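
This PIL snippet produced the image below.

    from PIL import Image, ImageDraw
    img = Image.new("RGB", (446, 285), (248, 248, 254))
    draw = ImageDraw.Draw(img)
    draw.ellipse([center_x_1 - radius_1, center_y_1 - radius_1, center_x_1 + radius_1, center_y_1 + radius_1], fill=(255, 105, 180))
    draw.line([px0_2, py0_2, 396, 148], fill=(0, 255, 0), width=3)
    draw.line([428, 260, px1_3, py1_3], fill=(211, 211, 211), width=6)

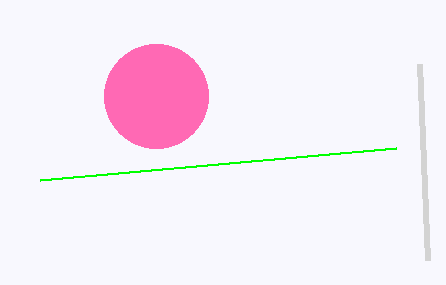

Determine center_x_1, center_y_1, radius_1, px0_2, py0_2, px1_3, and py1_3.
center_x_1 = 156, center_y_1 = 96, radius_1 = 52, px0_2 = 40, py0_2 = 180, px1_3 = 420, py1_3 = 64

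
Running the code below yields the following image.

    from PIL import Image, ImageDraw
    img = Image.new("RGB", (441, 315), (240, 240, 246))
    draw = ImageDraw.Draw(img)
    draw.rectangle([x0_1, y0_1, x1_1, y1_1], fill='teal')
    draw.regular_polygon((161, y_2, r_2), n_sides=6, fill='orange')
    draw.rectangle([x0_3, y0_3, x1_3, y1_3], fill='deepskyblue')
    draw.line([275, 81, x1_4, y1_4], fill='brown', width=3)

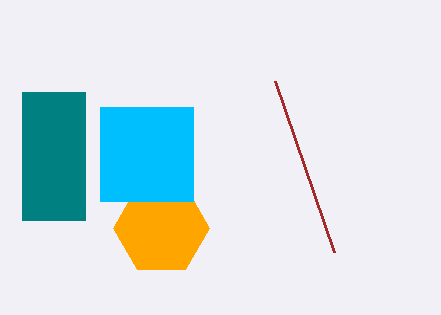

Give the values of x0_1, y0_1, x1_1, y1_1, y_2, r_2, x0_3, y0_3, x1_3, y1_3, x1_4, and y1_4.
x0_1 = 22, y0_1 = 92, x1_1 = 85, y1_1 = 220, y_2 = 228, r_2 = 48, x0_3 = 100, y0_3 = 107, x1_3 = 193, y1_3 = 201, x1_4 = 334, y1_4 = 252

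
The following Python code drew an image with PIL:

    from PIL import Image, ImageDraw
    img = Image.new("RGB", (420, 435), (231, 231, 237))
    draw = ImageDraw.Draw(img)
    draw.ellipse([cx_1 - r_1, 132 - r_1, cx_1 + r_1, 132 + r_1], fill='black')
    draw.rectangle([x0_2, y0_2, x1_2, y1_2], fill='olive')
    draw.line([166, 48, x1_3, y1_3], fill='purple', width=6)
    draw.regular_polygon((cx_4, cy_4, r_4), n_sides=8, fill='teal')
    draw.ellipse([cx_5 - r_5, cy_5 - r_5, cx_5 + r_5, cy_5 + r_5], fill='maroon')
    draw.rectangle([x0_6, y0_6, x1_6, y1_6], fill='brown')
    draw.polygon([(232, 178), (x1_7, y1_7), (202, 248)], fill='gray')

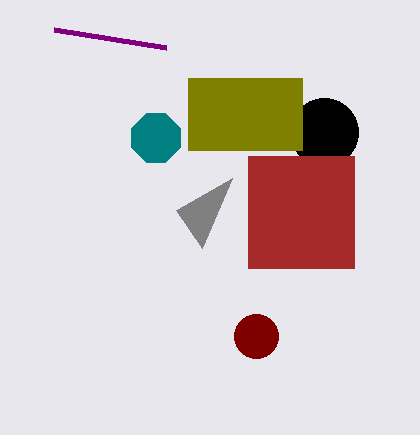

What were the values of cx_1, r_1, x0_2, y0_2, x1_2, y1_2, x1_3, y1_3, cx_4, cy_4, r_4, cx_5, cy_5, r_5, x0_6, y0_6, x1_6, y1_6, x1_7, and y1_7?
cx_1 = 324; r_1 = 34; x0_2 = 188; y0_2 = 78; x1_2 = 302; y1_2 = 150; x1_3 = 54; y1_3 = 30; cx_4 = 156; cy_4 = 138; r_4 = 26; cx_5 = 256; cy_5 = 336; r_5 = 22; x0_6 = 248; y0_6 = 156; x1_6 = 354; y1_6 = 268; x1_7 = 176; y1_7 = 210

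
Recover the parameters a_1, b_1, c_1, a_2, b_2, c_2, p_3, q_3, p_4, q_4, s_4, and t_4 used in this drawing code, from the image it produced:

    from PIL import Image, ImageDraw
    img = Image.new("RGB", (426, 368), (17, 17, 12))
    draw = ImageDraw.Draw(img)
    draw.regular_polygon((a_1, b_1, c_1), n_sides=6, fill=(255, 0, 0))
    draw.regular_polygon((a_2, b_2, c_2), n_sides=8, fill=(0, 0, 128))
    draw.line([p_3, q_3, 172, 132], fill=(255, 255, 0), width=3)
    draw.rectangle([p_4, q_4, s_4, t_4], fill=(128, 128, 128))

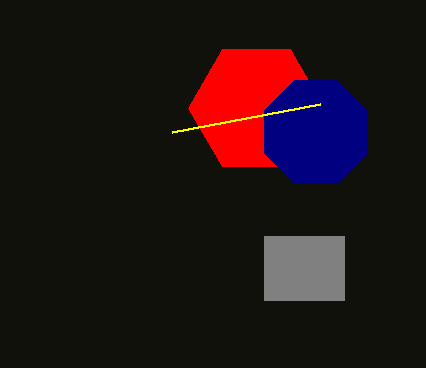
a_1 = 256, b_1 = 108, c_1 = 68, a_2 = 316, b_2 = 132, c_2 = 56, p_3 = 320, q_3 = 104, p_4 = 264, q_4 = 236, s_4 = 344, t_4 = 300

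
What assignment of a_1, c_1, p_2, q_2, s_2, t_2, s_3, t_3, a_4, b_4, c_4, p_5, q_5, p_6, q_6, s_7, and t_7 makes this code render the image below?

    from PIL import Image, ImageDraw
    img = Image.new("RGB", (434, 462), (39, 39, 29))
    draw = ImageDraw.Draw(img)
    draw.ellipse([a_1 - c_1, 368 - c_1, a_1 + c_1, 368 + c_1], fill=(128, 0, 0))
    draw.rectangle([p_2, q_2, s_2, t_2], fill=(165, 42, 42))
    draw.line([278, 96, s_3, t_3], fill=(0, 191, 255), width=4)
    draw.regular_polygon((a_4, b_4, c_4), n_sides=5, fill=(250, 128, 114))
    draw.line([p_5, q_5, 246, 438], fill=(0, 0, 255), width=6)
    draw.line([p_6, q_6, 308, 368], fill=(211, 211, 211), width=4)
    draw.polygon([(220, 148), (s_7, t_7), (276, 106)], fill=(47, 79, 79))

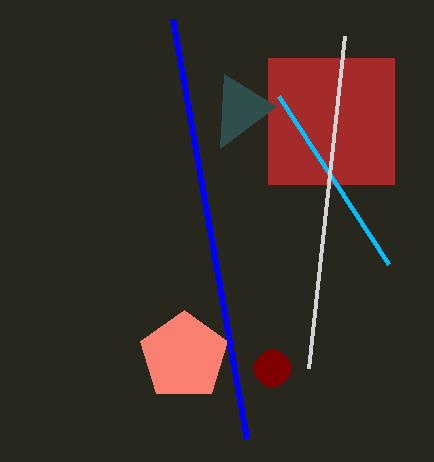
a_1 = 272, c_1 = 18, p_2 = 268, q_2 = 58, s_2 = 394, t_2 = 184, s_3 = 388, t_3 = 264, a_4 = 184, b_4 = 356, c_4 = 46, p_5 = 172, q_5 = 18, p_6 = 344, q_6 = 36, s_7 = 224, t_7 = 74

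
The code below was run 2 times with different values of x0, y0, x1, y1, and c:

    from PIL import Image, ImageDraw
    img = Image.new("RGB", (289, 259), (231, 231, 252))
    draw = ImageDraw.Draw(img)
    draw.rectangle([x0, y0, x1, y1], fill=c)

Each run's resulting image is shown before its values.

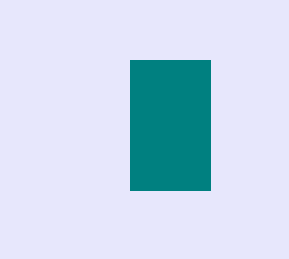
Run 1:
x0 = 130; y0 = 60; x1 = 210; y1 = 190; c = 'teal'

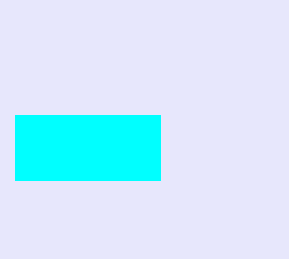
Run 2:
x0 = 15, y0 = 115, x1 = 160, y1 = 180, c = 'cyan'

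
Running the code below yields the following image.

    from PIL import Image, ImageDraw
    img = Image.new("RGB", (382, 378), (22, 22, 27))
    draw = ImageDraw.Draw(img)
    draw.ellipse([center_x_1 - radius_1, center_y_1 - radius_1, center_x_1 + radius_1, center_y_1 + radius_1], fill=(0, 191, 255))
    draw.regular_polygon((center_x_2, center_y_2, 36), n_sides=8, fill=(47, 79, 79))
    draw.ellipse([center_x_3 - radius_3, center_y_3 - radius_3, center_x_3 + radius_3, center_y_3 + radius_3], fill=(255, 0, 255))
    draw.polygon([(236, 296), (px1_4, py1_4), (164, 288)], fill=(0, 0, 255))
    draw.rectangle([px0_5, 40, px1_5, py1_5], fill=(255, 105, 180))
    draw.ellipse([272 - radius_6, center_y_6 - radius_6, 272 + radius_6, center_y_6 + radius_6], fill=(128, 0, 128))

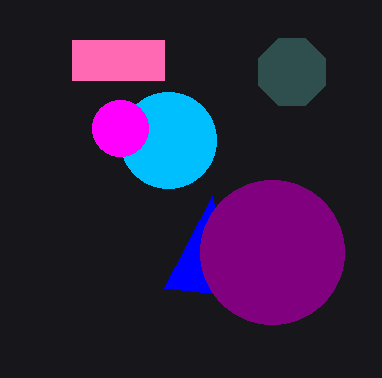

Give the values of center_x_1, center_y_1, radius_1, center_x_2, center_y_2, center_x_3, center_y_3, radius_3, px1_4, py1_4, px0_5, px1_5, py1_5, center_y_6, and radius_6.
center_x_1 = 168, center_y_1 = 140, radius_1 = 48, center_x_2 = 292, center_y_2 = 72, center_x_3 = 120, center_y_3 = 128, radius_3 = 28, px1_4 = 212, py1_4 = 196, px0_5 = 72, px1_5 = 164, py1_5 = 80, center_y_6 = 252, radius_6 = 72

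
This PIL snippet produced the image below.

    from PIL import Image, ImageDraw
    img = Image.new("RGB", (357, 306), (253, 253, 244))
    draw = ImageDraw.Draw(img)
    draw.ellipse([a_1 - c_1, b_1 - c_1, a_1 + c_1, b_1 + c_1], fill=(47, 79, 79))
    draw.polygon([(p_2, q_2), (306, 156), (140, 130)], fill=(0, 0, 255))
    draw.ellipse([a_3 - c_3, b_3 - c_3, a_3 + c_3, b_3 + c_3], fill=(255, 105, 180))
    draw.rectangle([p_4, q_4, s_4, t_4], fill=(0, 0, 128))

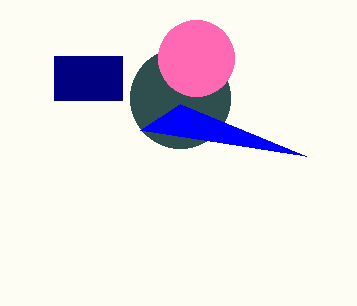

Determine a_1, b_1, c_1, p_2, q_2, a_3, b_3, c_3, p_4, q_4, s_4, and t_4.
a_1 = 180; b_1 = 98; c_1 = 50; p_2 = 180; q_2 = 104; a_3 = 196; b_3 = 58; c_3 = 38; p_4 = 54; q_4 = 56; s_4 = 122; t_4 = 100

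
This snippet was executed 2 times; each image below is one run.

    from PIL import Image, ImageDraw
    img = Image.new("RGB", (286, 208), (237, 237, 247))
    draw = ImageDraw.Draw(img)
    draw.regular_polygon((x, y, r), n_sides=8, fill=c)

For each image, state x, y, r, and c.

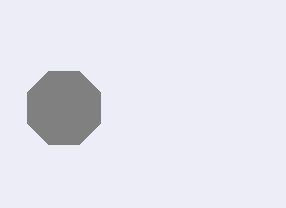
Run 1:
x = 64; y = 108; r = 40; c = 'gray'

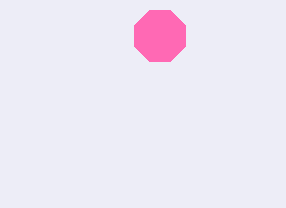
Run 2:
x = 160; y = 36; r = 28; c = 'hotpink'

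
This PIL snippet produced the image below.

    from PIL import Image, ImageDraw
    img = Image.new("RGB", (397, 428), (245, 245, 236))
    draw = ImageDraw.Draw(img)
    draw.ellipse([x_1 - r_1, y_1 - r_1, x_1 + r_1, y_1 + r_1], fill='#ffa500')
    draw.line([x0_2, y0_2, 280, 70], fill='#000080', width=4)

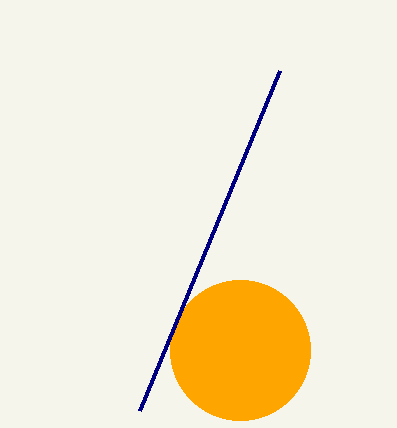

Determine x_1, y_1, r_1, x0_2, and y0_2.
x_1 = 240; y_1 = 350; r_1 = 70; x0_2 = 140; y0_2 = 410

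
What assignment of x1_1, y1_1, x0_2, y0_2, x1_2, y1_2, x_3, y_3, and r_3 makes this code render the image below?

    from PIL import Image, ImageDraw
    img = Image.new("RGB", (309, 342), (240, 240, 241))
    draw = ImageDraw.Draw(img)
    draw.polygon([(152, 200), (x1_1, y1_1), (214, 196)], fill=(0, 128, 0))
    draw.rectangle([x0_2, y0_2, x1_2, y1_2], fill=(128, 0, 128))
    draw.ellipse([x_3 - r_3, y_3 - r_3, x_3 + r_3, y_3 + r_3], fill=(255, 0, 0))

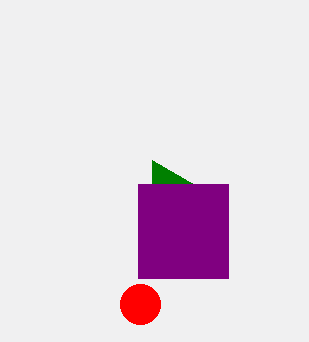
x1_1 = 152; y1_1 = 160; x0_2 = 138; y0_2 = 184; x1_2 = 228; y1_2 = 278; x_3 = 140; y_3 = 304; r_3 = 20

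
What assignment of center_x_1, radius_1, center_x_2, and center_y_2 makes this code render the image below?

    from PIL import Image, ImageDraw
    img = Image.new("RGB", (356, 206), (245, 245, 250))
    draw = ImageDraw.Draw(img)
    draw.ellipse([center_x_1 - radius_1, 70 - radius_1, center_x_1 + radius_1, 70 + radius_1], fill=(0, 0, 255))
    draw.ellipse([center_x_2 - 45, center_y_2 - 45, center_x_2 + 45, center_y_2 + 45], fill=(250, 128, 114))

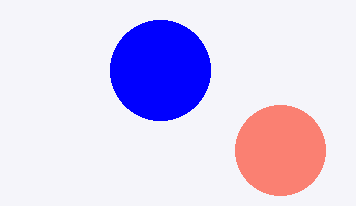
center_x_1 = 160
radius_1 = 50
center_x_2 = 280
center_y_2 = 150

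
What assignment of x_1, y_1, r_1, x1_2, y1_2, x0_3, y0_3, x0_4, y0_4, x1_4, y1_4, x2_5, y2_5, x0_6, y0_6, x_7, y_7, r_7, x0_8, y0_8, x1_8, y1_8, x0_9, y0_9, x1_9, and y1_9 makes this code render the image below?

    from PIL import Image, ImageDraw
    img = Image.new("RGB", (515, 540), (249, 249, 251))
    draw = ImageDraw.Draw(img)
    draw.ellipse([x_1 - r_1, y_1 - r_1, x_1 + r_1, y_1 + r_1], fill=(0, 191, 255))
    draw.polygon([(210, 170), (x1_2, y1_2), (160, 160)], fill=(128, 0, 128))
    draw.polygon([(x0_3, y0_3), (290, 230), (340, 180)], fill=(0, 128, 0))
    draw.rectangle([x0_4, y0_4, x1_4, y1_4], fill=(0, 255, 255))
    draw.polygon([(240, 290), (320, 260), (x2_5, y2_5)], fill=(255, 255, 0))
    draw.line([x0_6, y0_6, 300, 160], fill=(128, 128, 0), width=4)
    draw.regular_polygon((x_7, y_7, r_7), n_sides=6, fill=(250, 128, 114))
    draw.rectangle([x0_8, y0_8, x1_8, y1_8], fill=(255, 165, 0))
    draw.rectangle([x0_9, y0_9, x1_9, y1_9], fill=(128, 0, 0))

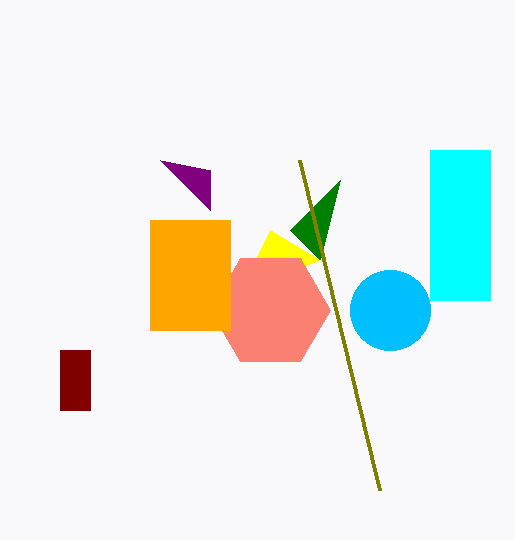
x_1 = 390, y_1 = 310, r_1 = 40, x1_2 = 210, y1_2 = 210, x0_3 = 320, y0_3 = 260, x0_4 = 430, y0_4 = 150, x1_4 = 490, y1_4 = 300, x2_5 = 270, y2_5 = 230, x0_6 = 380, y0_6 = 490, x_7 = 270, y_7 = 310, r_7 = 60, x0_8 = 150, y0_8 = 220, x1_8 = 230, y1_8 = 330, x0_9 = 60, y0_9 = 350, x1_9 = 90, y1_9 = 410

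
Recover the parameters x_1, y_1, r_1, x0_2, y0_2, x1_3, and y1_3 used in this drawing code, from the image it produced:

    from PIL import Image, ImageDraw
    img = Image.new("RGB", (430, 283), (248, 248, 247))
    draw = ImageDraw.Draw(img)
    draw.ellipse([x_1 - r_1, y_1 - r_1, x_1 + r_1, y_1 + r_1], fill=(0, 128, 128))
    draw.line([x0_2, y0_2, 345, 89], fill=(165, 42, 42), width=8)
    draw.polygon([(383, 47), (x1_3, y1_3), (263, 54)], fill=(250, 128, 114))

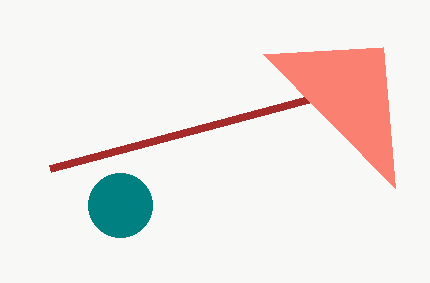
x_1 = 120
y_1 = 205
r_1 = 32
x0_2 = 50
y0_2 = 168
x1_3 = 395
y1_3 = 188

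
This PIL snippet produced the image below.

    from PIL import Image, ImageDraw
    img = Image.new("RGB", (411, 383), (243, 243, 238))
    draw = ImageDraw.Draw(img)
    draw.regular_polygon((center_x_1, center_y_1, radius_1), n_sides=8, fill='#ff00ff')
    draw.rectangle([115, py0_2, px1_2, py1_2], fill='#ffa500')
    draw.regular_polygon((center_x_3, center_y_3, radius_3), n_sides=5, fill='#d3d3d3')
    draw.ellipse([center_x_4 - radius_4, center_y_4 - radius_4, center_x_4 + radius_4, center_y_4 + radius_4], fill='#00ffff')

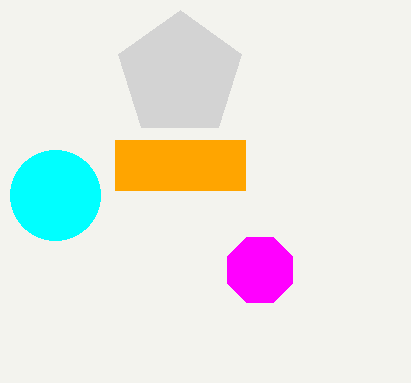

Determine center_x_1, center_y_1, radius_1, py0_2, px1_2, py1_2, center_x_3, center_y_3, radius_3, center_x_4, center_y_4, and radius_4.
center_x_1 = 260; center_y_1 = 270; radius_1 = 35; py0_2 = 140; px1_2 = 245; py1_2 = 190; center_x_3 = 180; center_y_3 = 75; radius_3 = 65; center_x_4 = 55; center_y_4 = 195; radius_4 = 45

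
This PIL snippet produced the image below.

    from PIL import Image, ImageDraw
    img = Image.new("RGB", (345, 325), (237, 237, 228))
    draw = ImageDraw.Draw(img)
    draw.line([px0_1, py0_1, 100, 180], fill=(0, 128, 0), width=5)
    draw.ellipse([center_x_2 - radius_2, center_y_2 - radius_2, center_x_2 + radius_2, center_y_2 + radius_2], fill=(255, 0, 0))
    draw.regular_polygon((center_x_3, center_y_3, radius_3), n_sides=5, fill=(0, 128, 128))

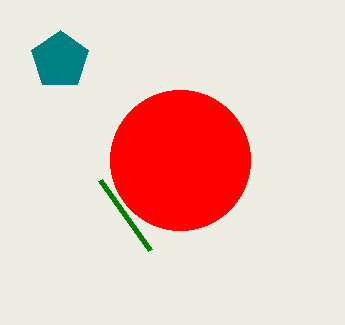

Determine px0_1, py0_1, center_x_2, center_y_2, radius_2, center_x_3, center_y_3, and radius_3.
px0_1 = 150; py0_1 = 250; center_x_2 = 180; center_y_2 = 160; radius_2 = 70; center_x_3 = 60; center_y_3 = 60; radius_3 = 30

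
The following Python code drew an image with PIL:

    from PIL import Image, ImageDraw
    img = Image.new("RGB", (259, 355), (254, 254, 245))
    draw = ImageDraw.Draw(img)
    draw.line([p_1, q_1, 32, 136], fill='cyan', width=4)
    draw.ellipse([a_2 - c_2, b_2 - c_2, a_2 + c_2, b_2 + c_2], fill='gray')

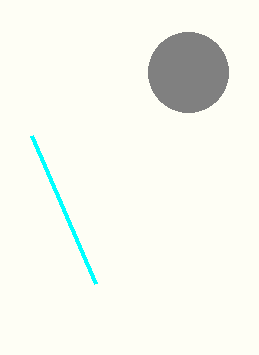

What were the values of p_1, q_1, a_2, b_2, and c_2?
p_1 = 96
q_1 = 284
a_2 = 188
b_2 = 72
c_2 = 40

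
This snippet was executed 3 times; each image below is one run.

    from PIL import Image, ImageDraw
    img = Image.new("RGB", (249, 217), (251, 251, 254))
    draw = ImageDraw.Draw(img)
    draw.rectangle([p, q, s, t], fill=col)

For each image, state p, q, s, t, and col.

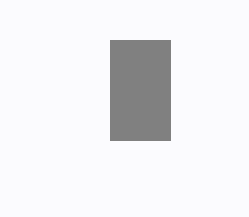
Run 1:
p = 110
q = 40
s = 170
t = 140
col = 'gray'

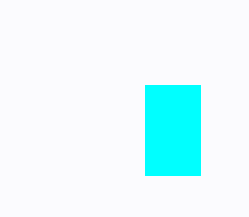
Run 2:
p = 145
q = 85
s = 200
t = 175
col = 'cyan'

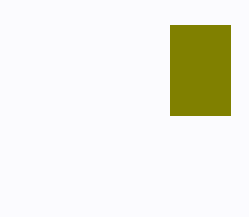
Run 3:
p = 170, q = 25, s = 230, t = 115, col = 'olive'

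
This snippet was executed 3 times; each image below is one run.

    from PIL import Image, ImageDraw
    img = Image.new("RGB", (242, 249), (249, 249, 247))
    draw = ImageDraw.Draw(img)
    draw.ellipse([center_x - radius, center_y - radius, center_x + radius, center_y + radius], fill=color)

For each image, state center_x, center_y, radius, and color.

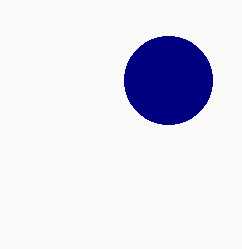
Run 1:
center_x = 168; center_y = 80; radius = 44; color = 'navy'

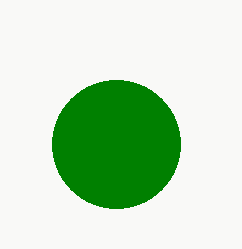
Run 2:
center_x = 116; center_y = 144; radius = 64; color = 'green'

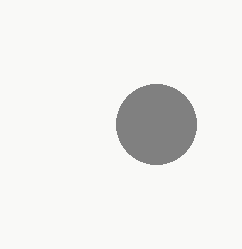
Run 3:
center_x = 156, center_y = 124, radius = 40, color = 'gray'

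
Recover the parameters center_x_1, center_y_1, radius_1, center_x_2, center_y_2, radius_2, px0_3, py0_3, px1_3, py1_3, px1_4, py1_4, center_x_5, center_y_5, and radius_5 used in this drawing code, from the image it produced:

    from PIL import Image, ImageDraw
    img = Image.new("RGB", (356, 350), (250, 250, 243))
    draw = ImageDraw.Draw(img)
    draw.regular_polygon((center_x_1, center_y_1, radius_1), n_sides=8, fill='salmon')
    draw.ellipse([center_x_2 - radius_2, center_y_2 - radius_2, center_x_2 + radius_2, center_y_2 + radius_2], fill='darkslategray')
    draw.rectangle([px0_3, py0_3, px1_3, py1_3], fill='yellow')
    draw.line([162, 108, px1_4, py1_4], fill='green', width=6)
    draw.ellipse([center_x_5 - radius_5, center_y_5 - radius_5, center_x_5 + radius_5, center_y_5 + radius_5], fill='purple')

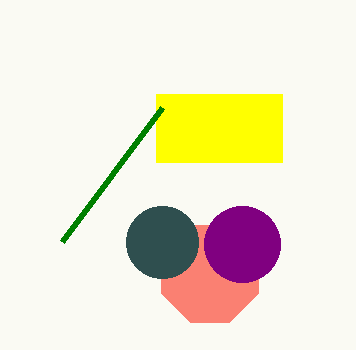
center_x_1 = 210; center_y_1 = 274; radius_1 = 52; center_x_2 = 162; center_y_2 = 242; radius_2 = 36; px0_3 = 156; py0_3 = 94; px1_3 = 282; py1_3 = 162; px1_4 = 62; py1_4 = 242; center_x_5 = 242; center_y_5 = 244; radius_5 = 38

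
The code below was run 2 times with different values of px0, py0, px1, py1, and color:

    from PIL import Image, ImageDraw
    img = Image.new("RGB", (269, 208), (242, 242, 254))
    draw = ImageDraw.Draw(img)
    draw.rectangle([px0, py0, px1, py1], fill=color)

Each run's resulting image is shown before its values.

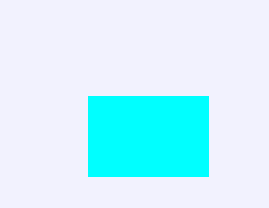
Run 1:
px0 = 88; py0 = 96; px1 = 208; py1 = 176; color = 'cyan'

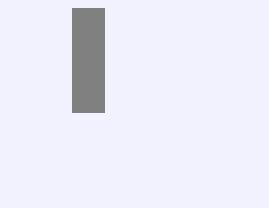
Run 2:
px0 = 72
py0 = 8
px1 = 104
py1 = 112
color = 'gray'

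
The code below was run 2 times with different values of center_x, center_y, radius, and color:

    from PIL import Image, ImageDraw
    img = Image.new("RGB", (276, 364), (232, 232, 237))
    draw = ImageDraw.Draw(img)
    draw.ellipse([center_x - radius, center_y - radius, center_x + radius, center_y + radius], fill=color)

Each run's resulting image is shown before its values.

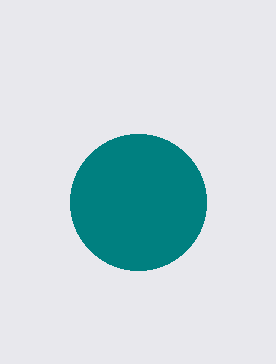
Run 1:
center_x = 138
center_y = 202
radius = 68
color = 'teal'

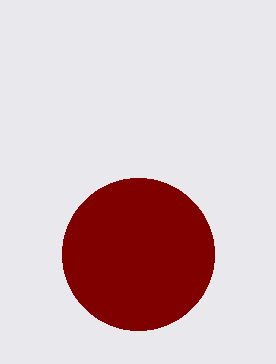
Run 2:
center_x = 138
center_y = 254
radius = 76
color = 'maroon'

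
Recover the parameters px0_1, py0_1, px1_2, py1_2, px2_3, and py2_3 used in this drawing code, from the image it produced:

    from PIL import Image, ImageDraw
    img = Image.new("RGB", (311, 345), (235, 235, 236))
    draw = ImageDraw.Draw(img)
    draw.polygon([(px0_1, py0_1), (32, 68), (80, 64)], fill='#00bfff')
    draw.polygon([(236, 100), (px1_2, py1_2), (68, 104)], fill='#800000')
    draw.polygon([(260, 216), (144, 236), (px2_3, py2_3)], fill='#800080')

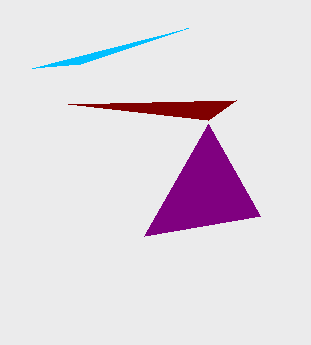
px0_1 = 188; py0_1 = 28; px1_2 = 208; py1_2 = 120; px2_3 = 208; py2_3 = 124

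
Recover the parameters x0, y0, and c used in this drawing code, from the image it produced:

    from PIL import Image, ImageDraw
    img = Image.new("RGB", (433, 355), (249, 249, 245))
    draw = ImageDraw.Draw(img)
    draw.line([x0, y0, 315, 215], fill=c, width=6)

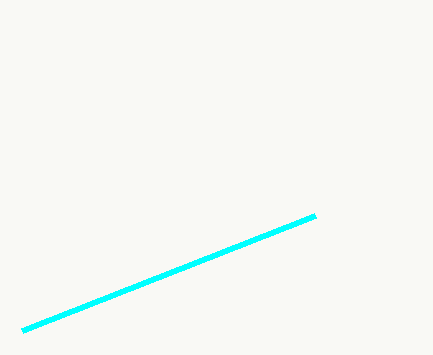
x0 = 22, y0 = 330, c = 'cyan'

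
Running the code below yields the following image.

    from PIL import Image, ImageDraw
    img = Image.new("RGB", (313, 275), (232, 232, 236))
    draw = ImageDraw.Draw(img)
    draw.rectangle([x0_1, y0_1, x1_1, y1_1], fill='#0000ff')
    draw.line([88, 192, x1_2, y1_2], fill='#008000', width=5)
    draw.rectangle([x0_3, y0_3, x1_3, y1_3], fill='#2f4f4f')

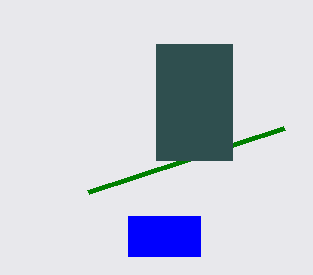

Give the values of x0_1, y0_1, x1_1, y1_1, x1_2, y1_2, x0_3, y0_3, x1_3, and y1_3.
x0_1 = 128
y0_1 = 216
x1_1 = 200
y1_1 = 256
x1_2 = 284
y1_2 = 128
x0_3 = 156
y0_3 = 44
x1_3 = 232
y1_3 = 160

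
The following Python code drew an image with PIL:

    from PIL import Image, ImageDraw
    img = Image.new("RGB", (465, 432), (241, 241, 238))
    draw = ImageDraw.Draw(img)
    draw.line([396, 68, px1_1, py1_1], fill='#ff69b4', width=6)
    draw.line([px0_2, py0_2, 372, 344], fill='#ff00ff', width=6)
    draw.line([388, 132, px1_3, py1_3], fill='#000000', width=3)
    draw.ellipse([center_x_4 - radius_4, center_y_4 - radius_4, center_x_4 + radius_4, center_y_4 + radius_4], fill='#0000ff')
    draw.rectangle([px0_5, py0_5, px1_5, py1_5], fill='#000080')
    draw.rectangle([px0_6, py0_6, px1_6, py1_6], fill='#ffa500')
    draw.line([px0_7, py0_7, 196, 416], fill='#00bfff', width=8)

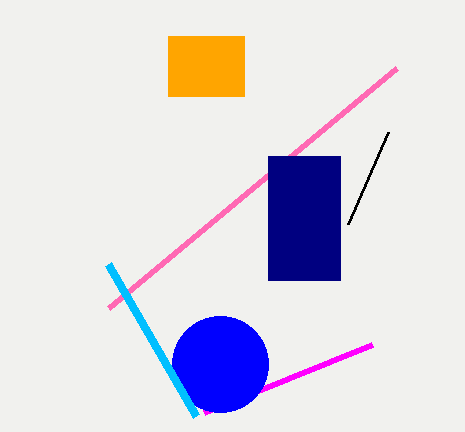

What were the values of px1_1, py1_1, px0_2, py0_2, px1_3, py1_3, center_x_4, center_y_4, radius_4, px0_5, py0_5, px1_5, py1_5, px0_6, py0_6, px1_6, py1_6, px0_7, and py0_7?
px1_1 = 108; py1_1 = 308; px0_2 = 204; py0_2 = 412; px1_3 = 348; py1_3 = 224; center_x_4 = 220; center_y_4 = 364; radius_4 = 48; px0_5 = 268; py0_5 = 156; px1_5 = 340; py1_5 = 280; px0_6 = 168; py0_6 = 36; px1_6 = 244; py1_6 = 96; px0_7 = 108; py0_7 = 264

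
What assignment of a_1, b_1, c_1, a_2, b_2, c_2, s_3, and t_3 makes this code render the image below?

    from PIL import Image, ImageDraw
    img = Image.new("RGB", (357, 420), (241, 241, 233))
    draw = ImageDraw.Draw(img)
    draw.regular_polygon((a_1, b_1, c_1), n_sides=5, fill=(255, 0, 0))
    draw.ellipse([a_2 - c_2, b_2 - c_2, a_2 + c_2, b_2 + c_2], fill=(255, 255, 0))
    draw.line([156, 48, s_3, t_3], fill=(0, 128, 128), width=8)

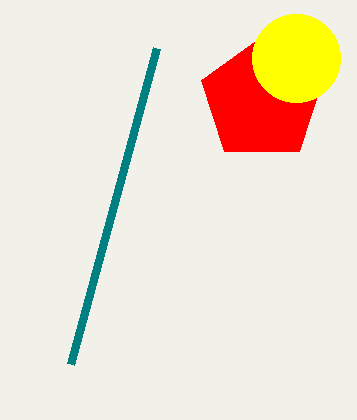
a_1 = 262; b_1 = 100; c_1 = 64; a_2 = 296; b_2 = 58; c_2 = 44; s_3 = 70; t_3 = 364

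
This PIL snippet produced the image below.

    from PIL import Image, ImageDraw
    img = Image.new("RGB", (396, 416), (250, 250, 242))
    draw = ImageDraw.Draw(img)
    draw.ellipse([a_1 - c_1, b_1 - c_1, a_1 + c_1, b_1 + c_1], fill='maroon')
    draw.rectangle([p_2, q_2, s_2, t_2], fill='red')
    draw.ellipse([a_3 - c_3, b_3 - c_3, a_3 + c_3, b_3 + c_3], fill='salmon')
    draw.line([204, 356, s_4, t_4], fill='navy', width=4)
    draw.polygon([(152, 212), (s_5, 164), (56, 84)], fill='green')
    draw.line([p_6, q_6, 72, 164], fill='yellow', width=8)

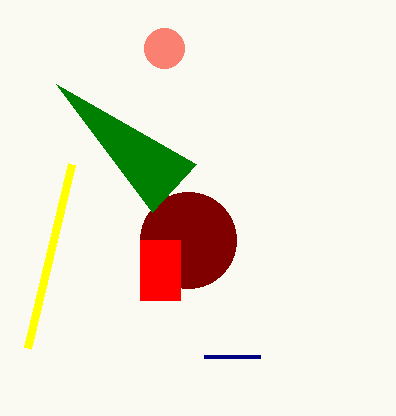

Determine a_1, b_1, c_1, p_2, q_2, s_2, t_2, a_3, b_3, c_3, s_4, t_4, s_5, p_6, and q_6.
a_1 = 188; b_1 = 240; c_1 = 48; p_2 = 140; q_2 = 240; s_2 = 180; t_2 = 300; a_3 = 164; b_3 = 48; c_3 = 20; s_4 = 260; t_4 = 356; s_5 = 196; p_6 = 28; q_6 = 348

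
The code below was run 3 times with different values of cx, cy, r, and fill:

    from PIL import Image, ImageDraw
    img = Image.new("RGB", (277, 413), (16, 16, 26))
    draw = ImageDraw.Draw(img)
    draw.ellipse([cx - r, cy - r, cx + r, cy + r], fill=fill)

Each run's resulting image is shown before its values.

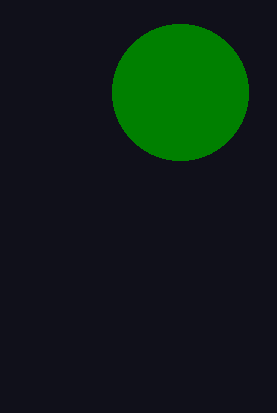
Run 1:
cx = 180, cy = 92, r = 68, fill = 'green'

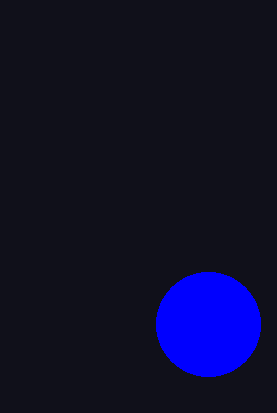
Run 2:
cx = 208
cy = 324
r = 52
fill = 'blue'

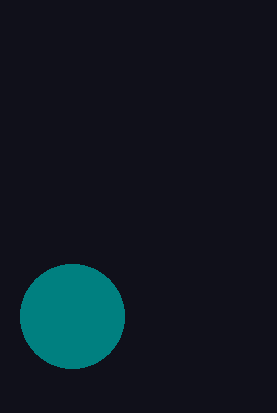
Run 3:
cx = 72, cy = 316, r = 52, fill = 'teal'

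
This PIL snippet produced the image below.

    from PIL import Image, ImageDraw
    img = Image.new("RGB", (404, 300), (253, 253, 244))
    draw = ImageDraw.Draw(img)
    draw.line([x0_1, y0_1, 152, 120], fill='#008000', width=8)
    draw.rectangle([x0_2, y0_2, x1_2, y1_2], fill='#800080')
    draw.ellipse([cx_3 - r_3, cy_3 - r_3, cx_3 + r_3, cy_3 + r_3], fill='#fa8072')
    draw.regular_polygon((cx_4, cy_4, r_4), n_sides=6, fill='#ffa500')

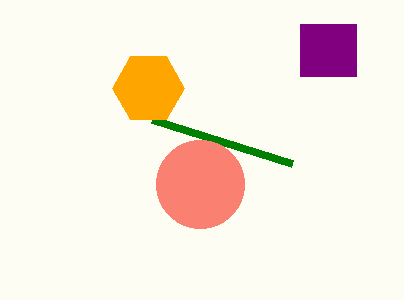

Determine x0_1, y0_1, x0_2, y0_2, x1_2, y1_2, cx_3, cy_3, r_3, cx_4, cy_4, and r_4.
x0_1 = 292, y0_1 = 164, x0_2 = 300, y0_2 = 24, x1_2 = 356, y1_2 = 76, cx_3 = 200, cy_3 = 184, r_3 = 44, cx_4 = 148, cy_4 = 88, r_4 = 36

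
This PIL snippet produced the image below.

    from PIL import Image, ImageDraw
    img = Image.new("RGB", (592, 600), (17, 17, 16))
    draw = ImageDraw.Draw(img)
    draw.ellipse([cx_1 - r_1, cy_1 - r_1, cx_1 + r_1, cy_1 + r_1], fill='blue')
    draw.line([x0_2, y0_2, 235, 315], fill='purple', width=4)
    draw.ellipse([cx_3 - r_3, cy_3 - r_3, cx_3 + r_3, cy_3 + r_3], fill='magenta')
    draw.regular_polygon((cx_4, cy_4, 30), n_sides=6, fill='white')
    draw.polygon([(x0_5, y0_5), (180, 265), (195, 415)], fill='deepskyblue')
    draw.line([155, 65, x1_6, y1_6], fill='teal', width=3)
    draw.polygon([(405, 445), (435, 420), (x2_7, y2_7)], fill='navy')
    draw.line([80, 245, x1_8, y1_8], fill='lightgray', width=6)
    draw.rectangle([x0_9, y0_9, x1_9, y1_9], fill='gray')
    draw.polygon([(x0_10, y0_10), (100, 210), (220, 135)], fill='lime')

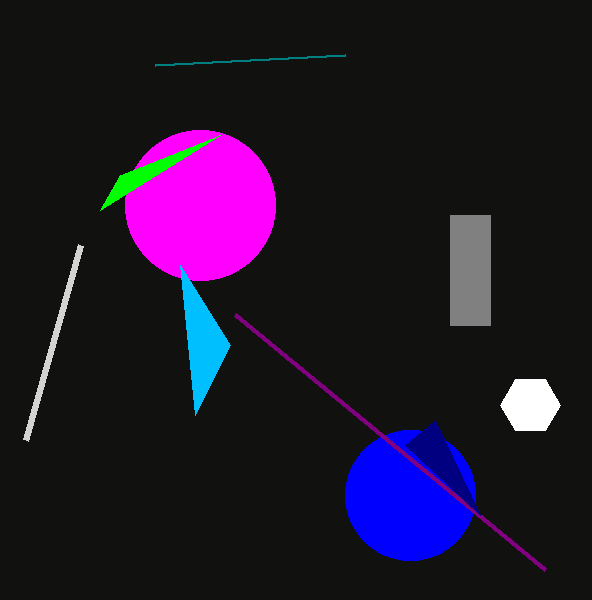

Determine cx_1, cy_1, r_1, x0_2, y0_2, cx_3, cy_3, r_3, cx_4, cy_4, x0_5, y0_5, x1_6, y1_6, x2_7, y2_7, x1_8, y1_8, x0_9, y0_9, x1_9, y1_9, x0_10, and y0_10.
cx_1 = 410
cy_1 = 495
r_1 = 65
x0_2 = 545
y0_2 = 570
cx_3 = 200
cy_3 = 205
r_3 = 75
cx_4 = 530
cy_4 = 405
x0_5 = 230
y0_5 = 345
x1_6 = 345
y1_6 = 55
x2_7 = 480
y2_7 = 515
x1_8 = 25
y1_8 = 440
x0_9 = 450
y0_9 = 215
x1_9 = 490
y1_9 = 325
x0_10 = 120
y0_10 = 175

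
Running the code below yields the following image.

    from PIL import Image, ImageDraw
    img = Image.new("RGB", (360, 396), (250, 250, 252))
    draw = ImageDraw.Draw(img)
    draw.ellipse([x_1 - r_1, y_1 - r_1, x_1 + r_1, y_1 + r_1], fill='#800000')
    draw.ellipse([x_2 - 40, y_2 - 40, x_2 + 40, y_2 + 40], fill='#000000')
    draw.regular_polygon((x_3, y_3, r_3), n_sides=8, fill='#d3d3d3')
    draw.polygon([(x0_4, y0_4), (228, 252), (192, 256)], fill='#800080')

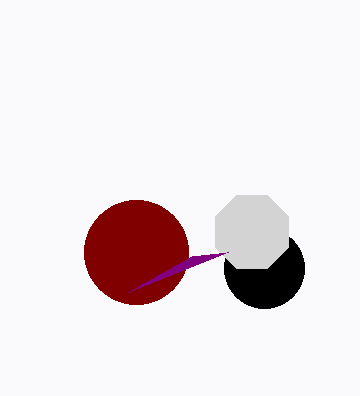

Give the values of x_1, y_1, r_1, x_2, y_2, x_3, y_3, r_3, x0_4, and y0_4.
x_1 = 136; y_1 = 252; r_1 = 52; x_2 = 264; y_2 = 268; x_3 = 252; y_3 = 232; r_3 = 40; x0_4 = 128; y0_4 = 292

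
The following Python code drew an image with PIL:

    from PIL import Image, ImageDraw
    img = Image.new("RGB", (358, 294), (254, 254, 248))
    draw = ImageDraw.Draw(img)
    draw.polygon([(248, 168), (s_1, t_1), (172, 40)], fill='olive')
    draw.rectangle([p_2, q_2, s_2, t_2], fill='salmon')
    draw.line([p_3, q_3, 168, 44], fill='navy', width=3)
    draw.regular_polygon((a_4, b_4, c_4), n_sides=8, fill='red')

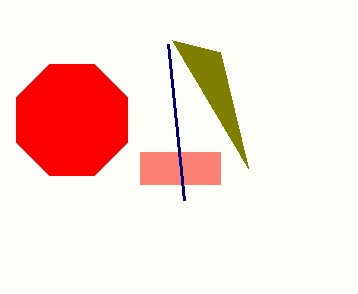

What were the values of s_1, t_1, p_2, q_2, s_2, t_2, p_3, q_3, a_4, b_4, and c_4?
s_1 = 220; t_1 = 52; p_2 = 140; q_2 = 152; s_2 = 220; t_2 = 184; p_3 = 184; q_3 = 200; a_4 = 72; b_4 = 120; c_4 = 60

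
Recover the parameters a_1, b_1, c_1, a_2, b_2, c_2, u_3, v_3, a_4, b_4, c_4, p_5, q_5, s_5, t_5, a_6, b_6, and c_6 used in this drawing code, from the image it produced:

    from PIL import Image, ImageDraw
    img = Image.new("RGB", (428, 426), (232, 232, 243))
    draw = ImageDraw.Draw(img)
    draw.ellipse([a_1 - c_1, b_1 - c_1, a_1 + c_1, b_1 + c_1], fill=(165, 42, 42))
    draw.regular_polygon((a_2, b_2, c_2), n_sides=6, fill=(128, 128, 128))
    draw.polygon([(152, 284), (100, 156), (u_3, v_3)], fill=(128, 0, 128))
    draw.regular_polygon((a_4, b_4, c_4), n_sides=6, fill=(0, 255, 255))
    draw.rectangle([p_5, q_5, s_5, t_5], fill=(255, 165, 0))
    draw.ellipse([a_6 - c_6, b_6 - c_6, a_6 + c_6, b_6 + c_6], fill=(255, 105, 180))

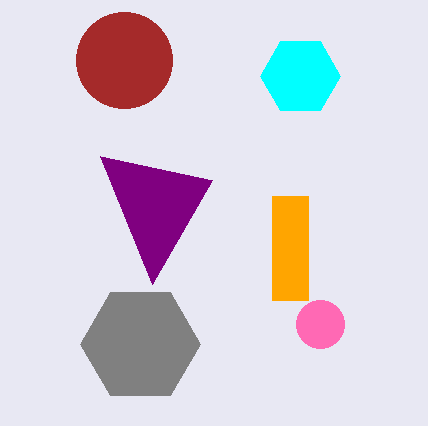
a_1 = 124; b_1 = 60; c_1 = 48; a_2 = 140; b_2 = 344; c_2 = 60; u_3 = 212; v_3 = 180; a_4 = 300; b_4 = 76; c_4 = 40; p_5 = 272; q_5 = 196; s_5 = 308; t_5 = 300; a_6 = 320; b_6 = 324; c_6 = 24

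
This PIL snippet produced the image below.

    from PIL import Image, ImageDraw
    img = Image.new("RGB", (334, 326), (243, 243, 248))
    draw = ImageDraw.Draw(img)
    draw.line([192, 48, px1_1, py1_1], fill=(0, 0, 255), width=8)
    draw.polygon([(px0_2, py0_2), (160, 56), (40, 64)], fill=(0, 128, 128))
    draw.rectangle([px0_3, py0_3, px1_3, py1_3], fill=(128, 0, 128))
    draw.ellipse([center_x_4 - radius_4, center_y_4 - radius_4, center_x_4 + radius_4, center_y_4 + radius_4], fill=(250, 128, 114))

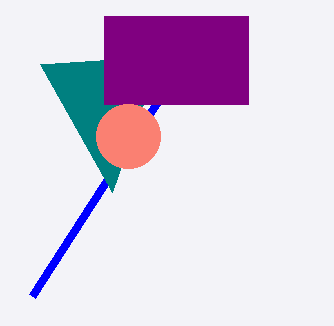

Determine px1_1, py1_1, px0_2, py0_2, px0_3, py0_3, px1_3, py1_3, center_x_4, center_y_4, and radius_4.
px1_1 = 32, py1_1 = 296, px0_2 = 112, py0_2 = 192, px0_3 = 104, py0_3 = 16, px1_3 = 248, py1_3 = 104, center_x_4 = 128, center_y_4 = 136, radius_4 = 32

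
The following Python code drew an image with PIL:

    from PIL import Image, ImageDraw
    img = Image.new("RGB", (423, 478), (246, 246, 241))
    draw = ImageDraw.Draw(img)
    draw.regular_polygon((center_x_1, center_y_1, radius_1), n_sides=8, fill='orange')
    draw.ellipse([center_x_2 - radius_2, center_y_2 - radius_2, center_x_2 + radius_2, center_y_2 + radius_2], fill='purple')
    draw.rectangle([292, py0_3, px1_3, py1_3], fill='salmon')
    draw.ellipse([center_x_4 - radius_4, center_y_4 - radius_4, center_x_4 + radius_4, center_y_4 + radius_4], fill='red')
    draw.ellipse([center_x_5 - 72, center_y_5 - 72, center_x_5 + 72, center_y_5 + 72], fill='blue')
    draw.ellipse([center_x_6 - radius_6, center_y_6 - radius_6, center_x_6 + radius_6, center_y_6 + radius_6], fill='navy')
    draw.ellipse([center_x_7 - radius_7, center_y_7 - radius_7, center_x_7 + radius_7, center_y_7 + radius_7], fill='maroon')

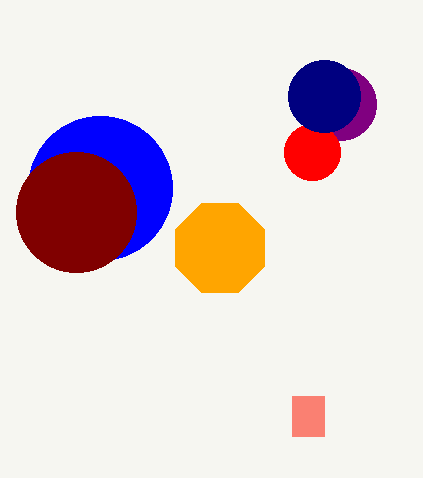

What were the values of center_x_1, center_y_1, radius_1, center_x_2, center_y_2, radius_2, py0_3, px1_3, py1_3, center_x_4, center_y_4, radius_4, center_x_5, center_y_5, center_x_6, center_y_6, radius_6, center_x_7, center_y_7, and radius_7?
center_x_1 = 220
center_y_1 = 248
radius_1 = 48
center_x_2 = 340
center_y_2 = 104
radius_2 = 36
py0_3 = 396
px1_3 = 324
py1_3 = 436
center_x_4 = 312
center_y_4 = 152
radius_4 = 28
center_x_5 = 100
center_y_5 = 188
center_x_6 = 324
center_y_6 = 96
radius_6 = 36
center_x_7 = 76
center_y_7 = 212
radius_7 = 60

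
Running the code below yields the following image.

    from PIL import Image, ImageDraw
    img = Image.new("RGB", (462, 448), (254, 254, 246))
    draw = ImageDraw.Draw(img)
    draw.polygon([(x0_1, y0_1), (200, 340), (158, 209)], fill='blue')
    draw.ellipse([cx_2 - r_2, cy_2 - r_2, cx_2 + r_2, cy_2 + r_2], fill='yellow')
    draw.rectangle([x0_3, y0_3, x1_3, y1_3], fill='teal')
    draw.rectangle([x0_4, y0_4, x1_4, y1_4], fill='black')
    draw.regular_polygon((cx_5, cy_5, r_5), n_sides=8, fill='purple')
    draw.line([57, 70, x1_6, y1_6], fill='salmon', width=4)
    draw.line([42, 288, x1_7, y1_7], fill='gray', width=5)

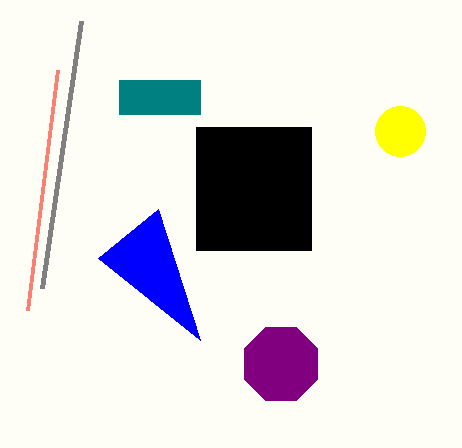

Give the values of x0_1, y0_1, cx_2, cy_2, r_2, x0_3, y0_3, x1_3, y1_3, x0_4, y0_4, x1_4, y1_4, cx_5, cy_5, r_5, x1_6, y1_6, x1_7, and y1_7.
x0_1 = 98
y0_1 = 258
cx_2 = 400
cy_2 = 131
r_2 = 25
x0_3 = 119
y0_3 = 80
x1_3 = 200
y1_3 = 114
x0_4 = 196
y0_4 = 127
x1_4 = 311
y1_4 = 250
cx_5 = 281
cy_5 = 364
r_5 = 40
x1_6 = 27
y1_6 = 310
x1_7 = 81
y1_7 = 21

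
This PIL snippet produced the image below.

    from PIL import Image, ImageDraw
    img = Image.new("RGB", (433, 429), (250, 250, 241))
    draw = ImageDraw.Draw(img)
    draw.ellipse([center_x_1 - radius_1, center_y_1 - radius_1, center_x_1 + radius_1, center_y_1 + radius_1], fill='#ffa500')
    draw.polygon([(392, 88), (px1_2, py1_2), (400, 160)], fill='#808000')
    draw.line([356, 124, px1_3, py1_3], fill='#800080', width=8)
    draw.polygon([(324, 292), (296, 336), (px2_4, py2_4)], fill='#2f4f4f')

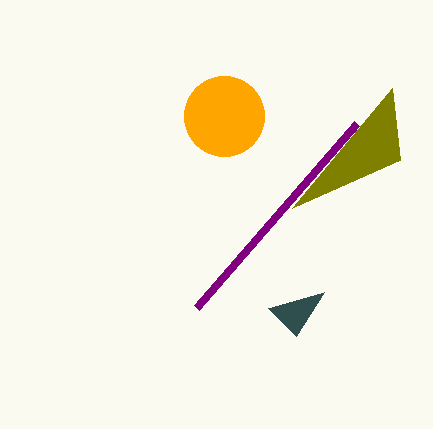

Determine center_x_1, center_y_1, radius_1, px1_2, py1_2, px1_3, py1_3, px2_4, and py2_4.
center_x_1 = 224
center_y_1 = 116
radius_1 = 40
px1_2 = 292
py1_2 = 208
px1_3 = 196
py1_3 = 308
px2_4 = 268
py2_4 = 308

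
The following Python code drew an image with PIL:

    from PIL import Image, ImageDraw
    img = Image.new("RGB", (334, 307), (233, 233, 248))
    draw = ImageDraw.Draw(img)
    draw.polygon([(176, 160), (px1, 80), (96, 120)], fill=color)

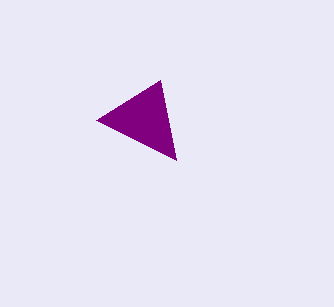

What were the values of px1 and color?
px1 = 160; color = 'purple'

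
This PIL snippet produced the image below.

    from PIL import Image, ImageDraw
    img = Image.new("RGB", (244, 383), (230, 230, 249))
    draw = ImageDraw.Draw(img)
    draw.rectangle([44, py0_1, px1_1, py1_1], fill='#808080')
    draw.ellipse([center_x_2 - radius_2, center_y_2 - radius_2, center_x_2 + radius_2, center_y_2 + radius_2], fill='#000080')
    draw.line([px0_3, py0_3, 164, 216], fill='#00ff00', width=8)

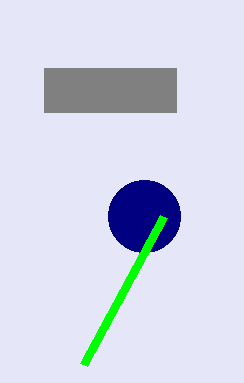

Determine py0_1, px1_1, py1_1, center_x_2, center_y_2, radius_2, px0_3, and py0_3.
py0_1 = 68
px1_1 = 176
py1_1 = 112
center_x_2 = 144
center_y_2 = 216
radius_2 = 36
px0_3 = 84
py0_3 = 364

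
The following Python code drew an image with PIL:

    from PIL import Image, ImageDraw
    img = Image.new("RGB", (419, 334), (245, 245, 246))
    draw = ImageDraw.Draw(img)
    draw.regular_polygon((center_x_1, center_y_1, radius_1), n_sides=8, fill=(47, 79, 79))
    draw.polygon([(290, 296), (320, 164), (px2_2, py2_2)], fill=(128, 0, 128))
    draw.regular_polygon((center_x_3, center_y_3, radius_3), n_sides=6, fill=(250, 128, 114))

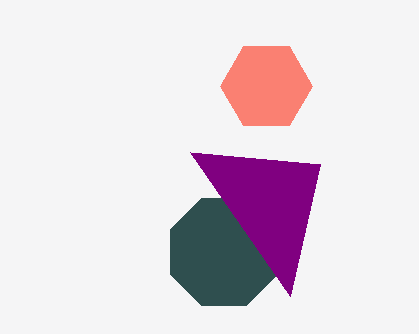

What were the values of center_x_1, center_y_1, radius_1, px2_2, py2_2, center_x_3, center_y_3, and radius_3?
center_x_1 = 224
center_y_1 = 252
radius_1 = 58
px2_2 = 190
py2_2 = 152
center_x_3 = 266
center_y_3 = 86
radius_3 = 46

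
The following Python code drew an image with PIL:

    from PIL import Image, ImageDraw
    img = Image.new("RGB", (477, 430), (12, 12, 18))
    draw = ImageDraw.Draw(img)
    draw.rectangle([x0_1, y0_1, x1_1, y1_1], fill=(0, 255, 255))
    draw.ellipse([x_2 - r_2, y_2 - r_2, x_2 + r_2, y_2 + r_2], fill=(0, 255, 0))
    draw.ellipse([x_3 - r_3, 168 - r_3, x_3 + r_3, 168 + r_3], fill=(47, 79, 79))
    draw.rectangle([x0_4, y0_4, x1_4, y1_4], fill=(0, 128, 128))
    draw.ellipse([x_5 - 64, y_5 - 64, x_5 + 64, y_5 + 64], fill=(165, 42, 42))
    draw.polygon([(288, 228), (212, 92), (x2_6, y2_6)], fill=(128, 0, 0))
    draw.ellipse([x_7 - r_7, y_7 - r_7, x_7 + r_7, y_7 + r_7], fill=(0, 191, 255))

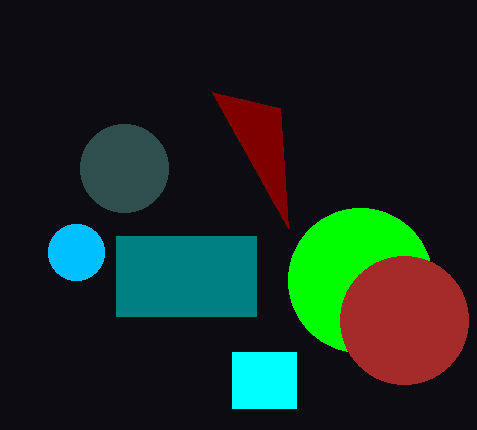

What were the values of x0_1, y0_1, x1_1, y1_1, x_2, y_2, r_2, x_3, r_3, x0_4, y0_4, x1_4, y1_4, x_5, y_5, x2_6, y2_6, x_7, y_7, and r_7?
x0_1 = 232
y0_1 = 352
x1_1 = 296
y1_1 = 408
x_2 = 360
y_2 = 280
r_2 = 72
x_3 = 124
r_3 = 44
x0_4 = 116
y0_4 = 236
x1_4 = 256
y1_4 = 316
x_5 = 404
y_5 = 320
x2_6 = 280
y2_6 = 108
x_7 = 76
y_7 = 252
r_7 = 28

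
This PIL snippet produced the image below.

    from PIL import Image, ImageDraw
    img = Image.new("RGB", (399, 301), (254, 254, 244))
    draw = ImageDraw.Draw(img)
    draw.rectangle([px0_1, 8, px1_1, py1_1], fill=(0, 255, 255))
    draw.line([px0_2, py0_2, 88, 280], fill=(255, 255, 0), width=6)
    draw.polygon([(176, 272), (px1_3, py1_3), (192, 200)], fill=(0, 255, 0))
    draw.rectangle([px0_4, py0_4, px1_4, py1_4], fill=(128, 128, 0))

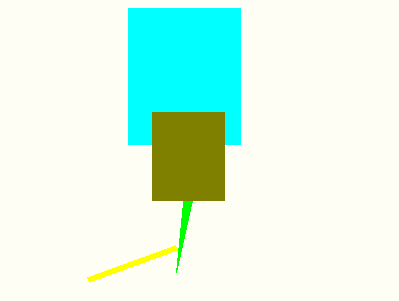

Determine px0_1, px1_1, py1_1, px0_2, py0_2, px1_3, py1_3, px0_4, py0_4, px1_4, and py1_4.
px0_1 = 128, px1_1 = 240, py1_1 = 144, px0_2 = 176, py0_2 = 248, px1_3 = 192, py1_3 = 112, px0_4 = 152, py0_4 = 112, px1_4 = 224, py1_4 = 200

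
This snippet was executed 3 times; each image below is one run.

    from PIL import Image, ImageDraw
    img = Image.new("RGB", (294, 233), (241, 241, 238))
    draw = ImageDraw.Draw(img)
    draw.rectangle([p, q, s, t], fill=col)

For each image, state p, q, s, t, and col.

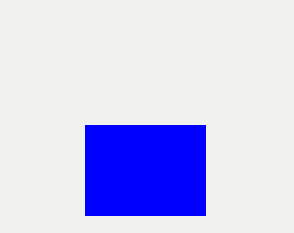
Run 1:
p = 85; q = 125; s = 205; t = 215; col = 'blue'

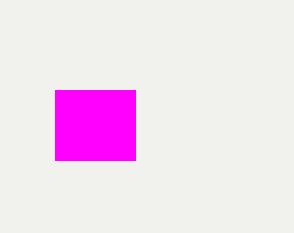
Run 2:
p = 55
q = 90
s = 135
t = 160
col = 'magenta'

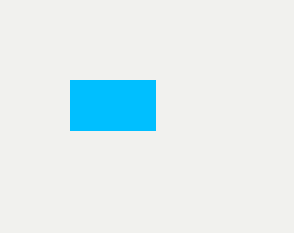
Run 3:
p = 70; q = 80; s = 155; t = 130; col = 'deepskyblue'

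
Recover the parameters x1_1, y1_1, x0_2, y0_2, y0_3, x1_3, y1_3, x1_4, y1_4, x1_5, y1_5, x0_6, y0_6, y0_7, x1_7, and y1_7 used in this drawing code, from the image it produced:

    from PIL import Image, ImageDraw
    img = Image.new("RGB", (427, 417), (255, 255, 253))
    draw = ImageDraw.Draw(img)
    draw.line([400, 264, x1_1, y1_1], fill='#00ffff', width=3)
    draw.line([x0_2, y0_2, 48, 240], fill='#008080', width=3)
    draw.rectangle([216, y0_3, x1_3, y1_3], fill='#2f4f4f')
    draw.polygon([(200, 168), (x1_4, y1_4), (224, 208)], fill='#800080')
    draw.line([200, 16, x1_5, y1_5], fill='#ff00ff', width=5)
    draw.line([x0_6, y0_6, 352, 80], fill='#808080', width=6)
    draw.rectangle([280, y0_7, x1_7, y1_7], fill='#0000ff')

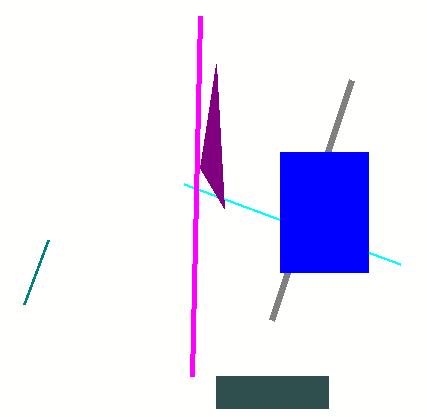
x1_1 = 184
y1_1 = 184
x0_2 = 24
y0_2 = 304
y0_3 = 376
x1_3 = 328
y1_3 = 408
x1_4 = 216
y1_4 = 64
x1_5 = 192
y1_5 = 376
x0_6 = 272
y0_6 = 320
y0_7 = 152
x1_7 = 368
y1_7 = 272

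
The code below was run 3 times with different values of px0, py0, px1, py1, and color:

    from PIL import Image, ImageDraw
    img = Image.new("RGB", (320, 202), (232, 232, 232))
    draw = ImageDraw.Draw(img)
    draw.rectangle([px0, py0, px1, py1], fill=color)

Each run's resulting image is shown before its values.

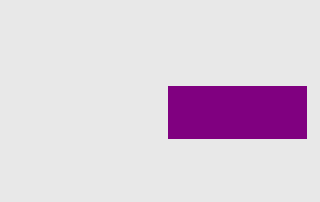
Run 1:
px0 = 168
py0 = 86
px1 = 306
py1 = 138
color = 'purple'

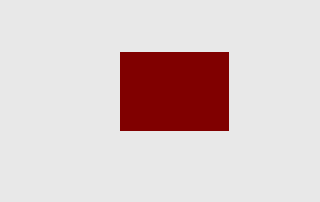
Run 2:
px0 = 120; py0 = 52; px1 = 228; py1 = 130; color = 'maroon'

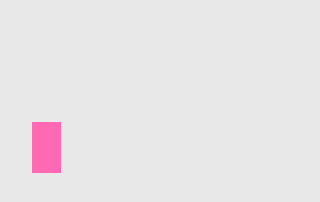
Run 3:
px0 = 32, py0 = 122, px1 = 60, py1 = 172, color = 'hotpink'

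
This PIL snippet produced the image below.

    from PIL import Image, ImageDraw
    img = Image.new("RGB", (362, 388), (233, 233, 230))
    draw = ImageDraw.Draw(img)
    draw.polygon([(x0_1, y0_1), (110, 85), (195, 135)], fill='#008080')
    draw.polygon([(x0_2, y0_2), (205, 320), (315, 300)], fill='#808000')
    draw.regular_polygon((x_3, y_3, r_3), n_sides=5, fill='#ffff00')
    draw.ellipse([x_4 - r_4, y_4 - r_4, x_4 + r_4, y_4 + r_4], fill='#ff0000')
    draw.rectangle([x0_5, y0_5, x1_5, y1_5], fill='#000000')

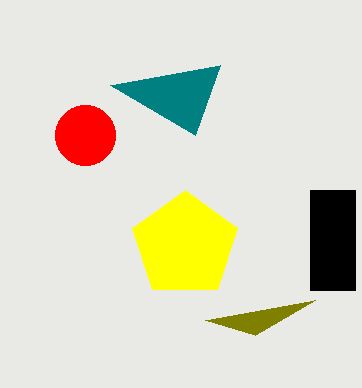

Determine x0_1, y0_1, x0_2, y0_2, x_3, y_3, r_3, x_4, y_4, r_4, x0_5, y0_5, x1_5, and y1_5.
x0_1 = 220, y0_1 = 65, x0_2 = 255, y0_2 = 335, x_3 = 185, y_3 = 245, r_3 = 55, x_4 = 85, y_4 = 135, r_4 = 30, x0_5 = 310, y0_5 = 190, x1_5 = 355, y1_5 = 290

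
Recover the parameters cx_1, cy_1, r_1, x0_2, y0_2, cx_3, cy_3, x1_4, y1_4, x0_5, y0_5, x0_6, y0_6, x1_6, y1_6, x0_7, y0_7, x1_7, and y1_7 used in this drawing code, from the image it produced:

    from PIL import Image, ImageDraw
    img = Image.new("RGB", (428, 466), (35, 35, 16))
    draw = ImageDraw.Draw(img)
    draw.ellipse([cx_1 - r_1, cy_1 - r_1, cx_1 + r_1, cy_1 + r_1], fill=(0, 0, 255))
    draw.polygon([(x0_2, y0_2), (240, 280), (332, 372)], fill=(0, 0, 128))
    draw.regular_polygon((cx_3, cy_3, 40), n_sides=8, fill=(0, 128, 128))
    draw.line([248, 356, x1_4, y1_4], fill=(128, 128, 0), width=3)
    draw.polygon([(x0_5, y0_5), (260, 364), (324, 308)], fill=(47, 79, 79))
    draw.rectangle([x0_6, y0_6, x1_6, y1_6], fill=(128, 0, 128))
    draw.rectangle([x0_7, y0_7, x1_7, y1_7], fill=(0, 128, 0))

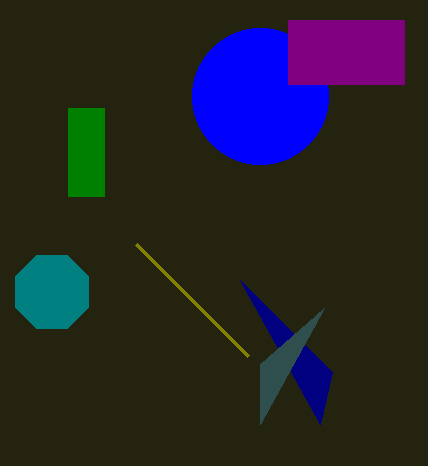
cx_1 = 260, cy_1 = 96, r_1 = 68, x0_2 = 320, y0_2 = 424, cx_3 = 52, cy_3 = 292, x1_4 = 136, y1_4 = 244, x0_5 = 260, y0_5 = 424, x0_6 = 288, y0_6 = 20, x1_6 = 404, y1_6 = 84, x0_7 = 68, y0_7 = 108, x1_7 = 104, y1_7 = 196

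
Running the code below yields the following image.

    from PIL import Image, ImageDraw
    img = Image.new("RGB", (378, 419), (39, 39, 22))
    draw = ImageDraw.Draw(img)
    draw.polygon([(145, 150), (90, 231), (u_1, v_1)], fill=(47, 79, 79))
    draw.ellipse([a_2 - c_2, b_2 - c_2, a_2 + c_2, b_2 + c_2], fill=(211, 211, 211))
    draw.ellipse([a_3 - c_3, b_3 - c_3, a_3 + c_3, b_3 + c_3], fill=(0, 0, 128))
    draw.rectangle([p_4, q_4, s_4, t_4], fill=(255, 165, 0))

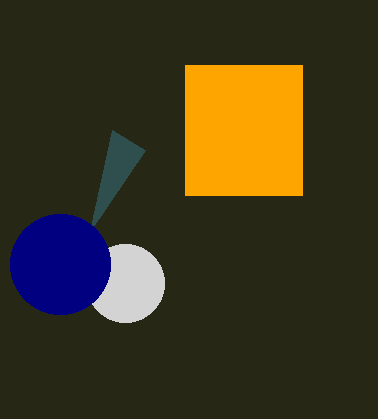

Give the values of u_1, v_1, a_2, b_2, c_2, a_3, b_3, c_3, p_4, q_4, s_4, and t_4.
u_1 = 112; v_1 = 130; a_2 = 125; b_2 = 283; c_2 = 39; a_3 = 60; b_3 = 264; c_3 = 50; p_4 = 185; q_4 = 65; s_4 = 302; t_4 = 195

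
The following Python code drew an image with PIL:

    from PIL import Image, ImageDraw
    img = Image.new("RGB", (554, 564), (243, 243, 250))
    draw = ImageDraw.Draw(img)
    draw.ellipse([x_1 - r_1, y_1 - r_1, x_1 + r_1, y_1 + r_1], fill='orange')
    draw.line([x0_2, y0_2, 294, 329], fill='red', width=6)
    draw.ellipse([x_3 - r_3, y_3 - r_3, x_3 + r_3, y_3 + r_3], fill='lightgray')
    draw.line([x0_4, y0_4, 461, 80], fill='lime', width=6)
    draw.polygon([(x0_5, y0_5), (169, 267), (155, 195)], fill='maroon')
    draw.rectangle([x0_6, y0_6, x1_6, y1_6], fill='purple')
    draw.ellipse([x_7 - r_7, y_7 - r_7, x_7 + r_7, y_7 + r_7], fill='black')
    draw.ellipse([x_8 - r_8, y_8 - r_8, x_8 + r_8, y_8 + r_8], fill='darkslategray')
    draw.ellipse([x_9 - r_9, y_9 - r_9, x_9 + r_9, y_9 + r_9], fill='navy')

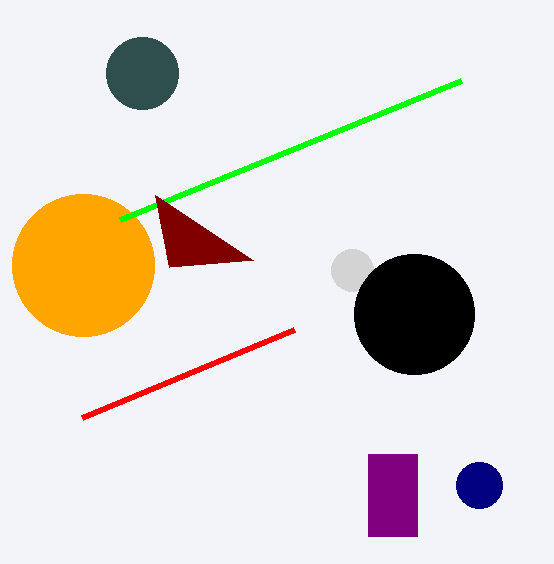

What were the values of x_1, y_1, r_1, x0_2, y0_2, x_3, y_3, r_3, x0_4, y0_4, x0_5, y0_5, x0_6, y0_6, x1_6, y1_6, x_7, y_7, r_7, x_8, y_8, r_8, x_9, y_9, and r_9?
x_1 = 83; y_1 = 265; r_1 = 71; x0_2 = 82; y0_2 = 417; x_3 = 352; y_3 = 270; r_3 = 21; x0_4 = 120; y0_4 = 219; x0_5 = 253; y0_5 = 260; x0_6 = 368; y0_6 = 454; x1_6 = 417; y1_6 = 536; x_7 = 414; y_7 = 314; r_7 = 60; x_8 = 142; y_8 = 73; r_8 = 36; x_9 = 479; y_9 = 485; r_9 = 23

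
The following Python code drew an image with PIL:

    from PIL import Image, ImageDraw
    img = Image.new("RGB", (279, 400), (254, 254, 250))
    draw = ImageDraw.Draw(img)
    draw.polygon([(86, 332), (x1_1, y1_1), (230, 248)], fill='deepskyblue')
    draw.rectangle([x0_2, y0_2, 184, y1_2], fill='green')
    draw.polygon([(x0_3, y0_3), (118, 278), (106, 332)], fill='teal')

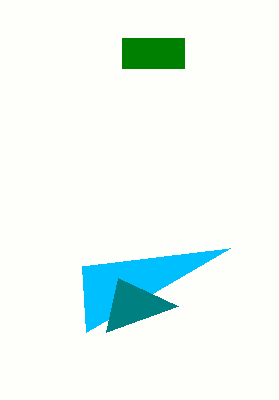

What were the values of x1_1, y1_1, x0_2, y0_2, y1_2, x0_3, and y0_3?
x1_1 = 82, y1_1 = 266, x0_2 = 122, y0_2 = 38, y1_2 = 68, x0_3 = 178, y0_3 = 306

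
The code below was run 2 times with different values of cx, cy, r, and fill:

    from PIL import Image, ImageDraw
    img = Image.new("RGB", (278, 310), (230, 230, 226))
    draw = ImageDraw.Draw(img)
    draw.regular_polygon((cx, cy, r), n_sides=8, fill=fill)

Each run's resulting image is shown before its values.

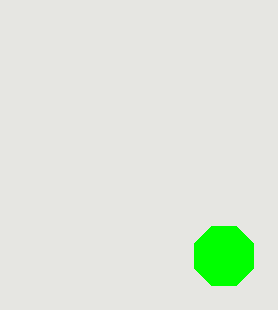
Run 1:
cx = 224
cy = 256
r = 32
fill = 'lime'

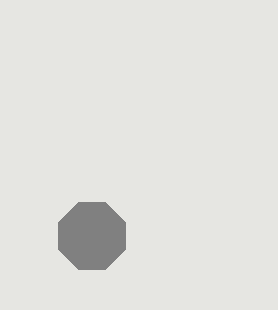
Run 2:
cx = 92; cy = 236; r = 36; fill = 'gray'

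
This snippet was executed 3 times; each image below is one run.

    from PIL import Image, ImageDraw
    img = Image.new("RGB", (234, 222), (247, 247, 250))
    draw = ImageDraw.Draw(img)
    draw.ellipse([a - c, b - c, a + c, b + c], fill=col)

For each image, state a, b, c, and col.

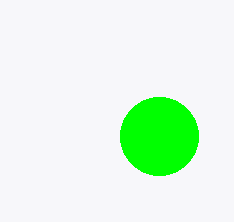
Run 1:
a = 159, b = 136, c = 39, col = 'lime'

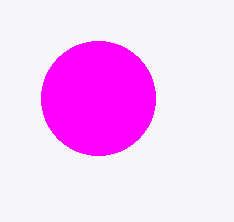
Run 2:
a = 98, b = 98, c = 57, col = 'magenta'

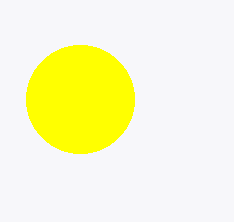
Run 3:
a = 80
b = 99
c = 54
col = 'yellow'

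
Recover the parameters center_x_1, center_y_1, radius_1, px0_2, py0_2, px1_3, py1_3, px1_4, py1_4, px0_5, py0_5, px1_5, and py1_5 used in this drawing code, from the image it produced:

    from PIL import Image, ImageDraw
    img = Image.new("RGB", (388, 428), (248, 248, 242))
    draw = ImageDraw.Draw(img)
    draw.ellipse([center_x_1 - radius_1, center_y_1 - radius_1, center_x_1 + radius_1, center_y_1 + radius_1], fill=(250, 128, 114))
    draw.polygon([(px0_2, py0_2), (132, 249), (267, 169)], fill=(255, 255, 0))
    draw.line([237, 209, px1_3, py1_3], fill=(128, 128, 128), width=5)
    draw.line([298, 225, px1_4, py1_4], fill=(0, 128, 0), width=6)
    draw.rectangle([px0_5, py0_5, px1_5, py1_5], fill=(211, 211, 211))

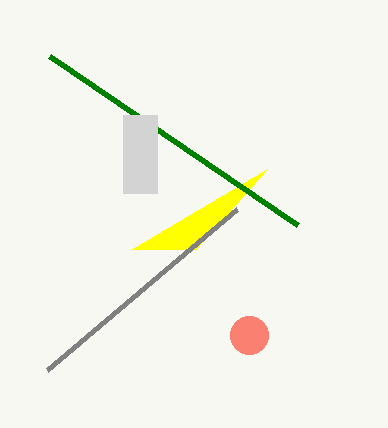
center_x_1 = 249; center_y_1 = 335; radius_1 = 19; px0_2 = 195; py0_2 = 250; px1_3 = 47; py1_3 = 370; px1_4 = 50; py1_4 = 56; px0_5 = 123; py0_5 = 115; px1_5 = 157; py1_5 = 193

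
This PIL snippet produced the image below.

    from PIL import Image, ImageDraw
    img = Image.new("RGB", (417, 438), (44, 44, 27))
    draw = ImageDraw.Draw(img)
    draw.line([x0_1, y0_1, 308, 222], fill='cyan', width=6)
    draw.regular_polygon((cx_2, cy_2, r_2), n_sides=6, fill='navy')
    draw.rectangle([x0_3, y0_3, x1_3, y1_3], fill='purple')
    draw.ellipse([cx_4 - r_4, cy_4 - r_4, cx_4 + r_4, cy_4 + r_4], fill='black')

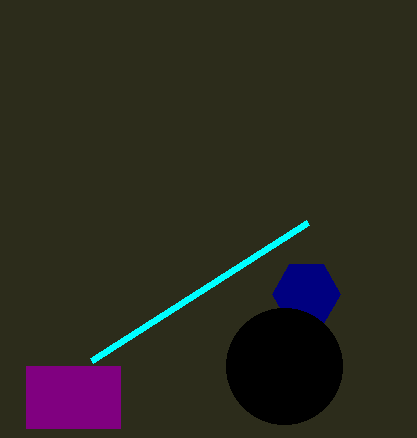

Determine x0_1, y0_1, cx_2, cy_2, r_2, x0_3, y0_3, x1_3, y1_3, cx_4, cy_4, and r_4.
x0_1 = 92; y0_1 = 360; cx_2 = 306; cy_2 = 294; r_2 = 34; x0_3 = 26; y0_3 = 366; x1_3 = 120; y1_3 = 428; cx_4 = 284; cy_4 = 366; r_4 = 58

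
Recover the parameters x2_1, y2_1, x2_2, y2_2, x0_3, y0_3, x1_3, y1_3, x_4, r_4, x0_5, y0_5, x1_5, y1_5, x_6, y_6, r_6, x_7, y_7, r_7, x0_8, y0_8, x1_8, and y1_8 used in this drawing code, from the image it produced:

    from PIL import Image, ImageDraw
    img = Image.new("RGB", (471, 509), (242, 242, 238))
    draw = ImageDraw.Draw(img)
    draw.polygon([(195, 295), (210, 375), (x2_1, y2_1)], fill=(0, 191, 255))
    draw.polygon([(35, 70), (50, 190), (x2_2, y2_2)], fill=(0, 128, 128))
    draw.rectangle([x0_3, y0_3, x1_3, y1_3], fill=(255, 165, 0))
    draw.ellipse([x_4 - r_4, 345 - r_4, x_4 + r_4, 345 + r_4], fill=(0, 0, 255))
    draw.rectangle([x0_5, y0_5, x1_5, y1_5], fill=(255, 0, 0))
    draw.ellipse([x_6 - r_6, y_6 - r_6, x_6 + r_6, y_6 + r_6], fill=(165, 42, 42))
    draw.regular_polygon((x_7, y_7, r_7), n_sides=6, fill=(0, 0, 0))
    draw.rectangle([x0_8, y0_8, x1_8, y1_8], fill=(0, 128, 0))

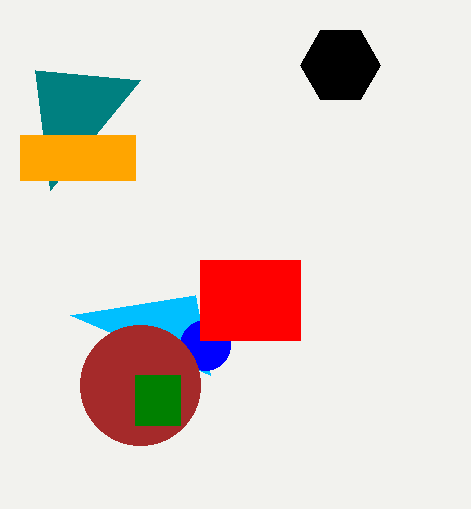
x2_1 = 70; y2_1 = 315; x2_2 = 140; y2_2 = 80; x0_3 = 20; y0_3 = 135; x1_3 = 135; y1_3 = 180; x_4 = 205; r_4 = 25; x0_5 = 200; y0_5 = 260; x1_5 = 300; y1_5 = 340; x_6 = 140; y_6 = 385; r_6 = 60; x_7 = 340; y_7 = 65; r_7 = 40; x0_8 = 135; y0_8 = 375; x1_8 = 180; y1_8 = 425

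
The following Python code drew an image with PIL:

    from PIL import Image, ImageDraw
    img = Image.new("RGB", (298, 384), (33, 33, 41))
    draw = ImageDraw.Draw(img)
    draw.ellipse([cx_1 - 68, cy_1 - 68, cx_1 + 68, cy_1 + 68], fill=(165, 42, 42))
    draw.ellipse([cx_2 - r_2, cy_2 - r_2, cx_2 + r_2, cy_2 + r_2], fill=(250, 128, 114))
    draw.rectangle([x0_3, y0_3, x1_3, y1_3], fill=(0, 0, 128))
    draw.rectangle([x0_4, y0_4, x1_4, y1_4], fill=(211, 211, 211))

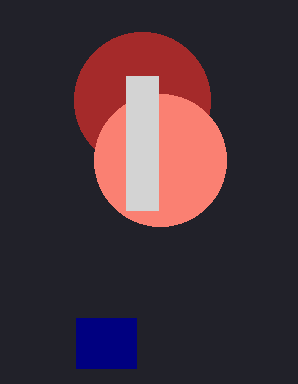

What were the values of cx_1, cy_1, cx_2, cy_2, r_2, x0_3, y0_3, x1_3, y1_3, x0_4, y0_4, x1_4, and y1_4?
cx_1 = 142
cy_1 = 100
cx_2 = 160
cy_2 = 160
r_2 = 66
x0_3 = 76
y0_3 = 318
x1_3 = 136
y1_3 = 368
x0_4 = 126
y0_4 = 76
x1_4 = 158
y1_4 = 210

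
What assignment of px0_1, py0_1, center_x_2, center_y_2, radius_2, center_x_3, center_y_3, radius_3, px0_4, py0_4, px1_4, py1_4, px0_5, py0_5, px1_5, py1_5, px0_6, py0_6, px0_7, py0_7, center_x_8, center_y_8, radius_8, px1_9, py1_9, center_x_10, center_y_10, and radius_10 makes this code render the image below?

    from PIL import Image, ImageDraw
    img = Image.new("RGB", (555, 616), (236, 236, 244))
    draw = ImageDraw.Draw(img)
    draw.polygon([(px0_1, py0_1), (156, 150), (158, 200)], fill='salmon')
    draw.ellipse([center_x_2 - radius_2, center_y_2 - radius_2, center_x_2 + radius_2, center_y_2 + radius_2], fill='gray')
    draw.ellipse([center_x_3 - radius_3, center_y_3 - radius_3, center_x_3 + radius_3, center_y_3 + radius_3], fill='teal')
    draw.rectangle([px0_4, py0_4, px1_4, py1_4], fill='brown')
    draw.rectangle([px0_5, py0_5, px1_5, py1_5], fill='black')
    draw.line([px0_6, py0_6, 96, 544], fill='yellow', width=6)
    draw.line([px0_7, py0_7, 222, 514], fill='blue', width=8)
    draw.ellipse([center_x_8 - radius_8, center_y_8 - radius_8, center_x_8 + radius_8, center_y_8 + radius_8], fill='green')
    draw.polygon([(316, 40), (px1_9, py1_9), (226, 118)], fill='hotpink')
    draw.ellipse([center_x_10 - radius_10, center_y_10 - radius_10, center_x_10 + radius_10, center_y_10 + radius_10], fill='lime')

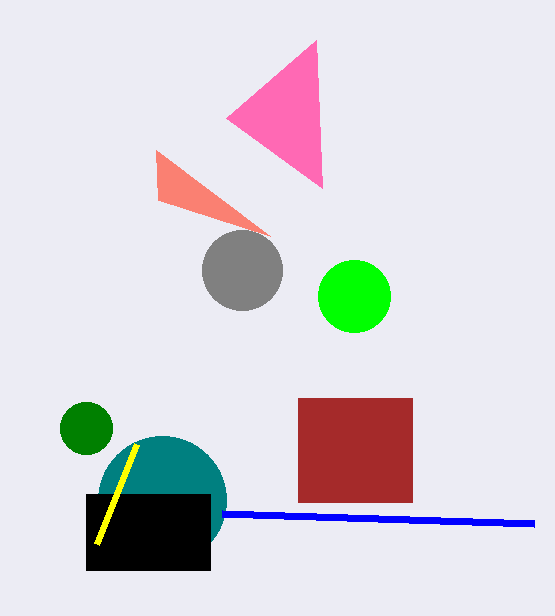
px0_1 = 270; py0_1 = 236; center_x_2 = 242; center_y_2 = 270; radius_2 = 40; center_x_3 = 162; center_y_3 = 500; radius_3 = 64; px0_4 = 298; py0_4 = 398; px1_4 = 412; py1_4 = 502; px0_5 = 86; py0_5 = 494; px1_5 = 210; py1_5 = 570; px0_6 = 136; py0_6 = 444; px0_7 = 534; py0_7 = 524; center_x_8 = 86; center_y_8 = 428; radius_8 = 26; px1_9 = 322; py1_9 = 188; center_x_10 = 354; center_y_10 = 296; radius_10 = 36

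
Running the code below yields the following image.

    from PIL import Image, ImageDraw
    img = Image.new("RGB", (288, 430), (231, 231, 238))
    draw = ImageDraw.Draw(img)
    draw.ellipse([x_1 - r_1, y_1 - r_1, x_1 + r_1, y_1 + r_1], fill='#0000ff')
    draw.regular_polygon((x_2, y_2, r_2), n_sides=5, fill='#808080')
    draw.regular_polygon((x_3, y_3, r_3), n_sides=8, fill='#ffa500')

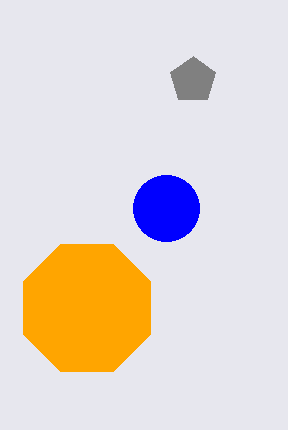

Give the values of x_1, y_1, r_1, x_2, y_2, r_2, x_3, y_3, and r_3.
x_1 = 166; y_1 = 208; r_1 = 33; x_2 = 193; y_2 = 80; r_2 = 24; x_3 = 87; y_3 = 308; r_3 = 69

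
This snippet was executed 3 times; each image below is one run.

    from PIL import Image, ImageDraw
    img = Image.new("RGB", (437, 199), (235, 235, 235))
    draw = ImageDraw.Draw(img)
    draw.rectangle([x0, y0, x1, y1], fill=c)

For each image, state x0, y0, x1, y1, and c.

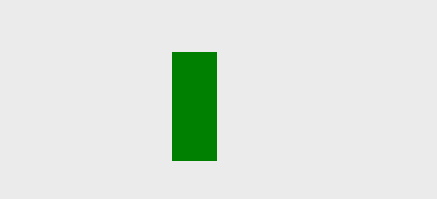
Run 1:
x0 = 172; y0 = 52; x1 = 216; y1 = 160; c = 'green'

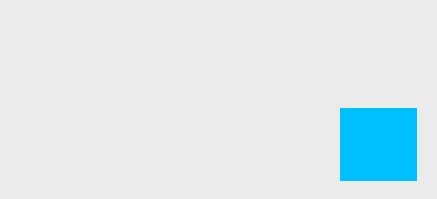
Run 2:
x0 = 340; y0 = 108; x1 = 416; y1 = 180; c = 'deepskyblue'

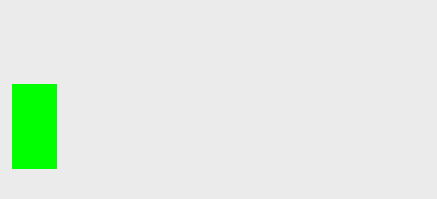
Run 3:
x0 = 12, y0 = 84, x1 = 56, y1 = 168, c = 'lime'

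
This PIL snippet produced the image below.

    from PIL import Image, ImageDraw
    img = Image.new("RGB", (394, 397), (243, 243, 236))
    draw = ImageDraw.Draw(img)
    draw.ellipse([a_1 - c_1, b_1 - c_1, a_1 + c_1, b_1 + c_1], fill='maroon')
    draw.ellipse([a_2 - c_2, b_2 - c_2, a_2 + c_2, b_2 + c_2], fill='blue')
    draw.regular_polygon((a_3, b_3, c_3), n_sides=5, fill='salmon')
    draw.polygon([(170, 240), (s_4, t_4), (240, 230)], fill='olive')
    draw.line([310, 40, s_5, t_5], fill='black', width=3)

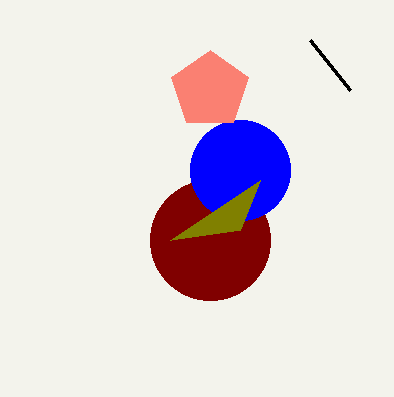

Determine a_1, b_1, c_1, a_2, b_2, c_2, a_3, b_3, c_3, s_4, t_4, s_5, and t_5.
a_1 = 210; b_1 = 240; c_1 = 60; a_2 = 240; b_2 = 170; c_2 = 50; a_3 = 210; b_3 = 90; c_3 = 40; s_4 = 260; t_4 = 180; s_5 = 350; t_5 = 90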